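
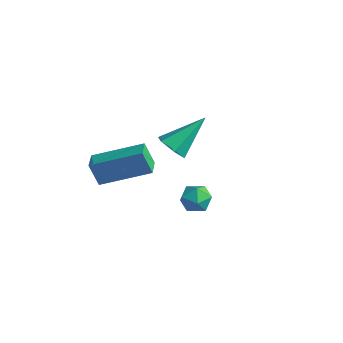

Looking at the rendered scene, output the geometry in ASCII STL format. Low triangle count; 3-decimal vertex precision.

solid 
facet normal -0.654 -0.669 -0.353
outer loop
vertex -1.597 -2.679 1.164
vertex -2.173 -2.073 1.082
vertex -1.261 -2.492 0.187
endloop
endfacet
facet normal 0.685 -0.722 0.098
outer loop
vertex 0.093 -1.107 0.918
vertex -1.597 -2.679 1.164
vertex -1.261 -2.492 0.187
endloop
endfacet
facet normal -0.654 -0.669 -0.353
outer loop
vertex -1.261 -2.492 0.187
vertex -2.173 -2.073 1.082
vertex -1.837 -1.886 0.105
endloop
endfacet
facet normal 0.320 0.178 -0.930
outer loop
vertex -1.837 -1.886 0.105
vertex 0.093 -1.107 0.918
vertex -1.261 -2.492 0.187
endloop
endfacet
facet normal -0.320 -0.178 0.930
outer loop
vertex -1.597 -2.679 1.164
vertex -0.819 -0.688 1.813
vertex -2.173 -2.073 1.082
endloop
endfacet
facet normal 0.685 -0.722 0.098
outer loop
vertex -0.243 -1.294 1.895
vertex -1.597 -2.679 1.164
vertex 0.093 -1.107 0.918
endloop
endfacet
facet normal -0.320 -0.178 0.930
outer loop
vertex -0.243 -1.294 1.895
vertex -0.819 -0.688 1.813
vertex -1.597 -2.679 1.164
endloop
endfacet
facet normal -0.685 0.722 -0.098
outer loop
vertex -2.173 -2.073 1.082
vertex -0.819 -0.688 1.813
vertex -1.837 -1.886 0.105
endloop
endfacet
facet normal 0.320 0.178 -0.930
outer loop
vertex -0.483 -0.501 0.836
vertex 0.093 -1.107 0.918
vertex -1.837 -1.886 0.105
endloop
endfacet
facet normal -0.685 0.722 -0.098
outer loop
vertex -1.837 -1.886 0.105
vertex -0.819 -0.688 1.813
vertex -0.483 -0.501 0.836
endloop
endfacet
facet normal 0.654 0.669 0.353
outer loop
vertex -0.483 -0.501 0.836
vertex -0.243 -1.294 1.895
vertex 0.093 -1.107 0.918
endloop
endfacet
facet normal 0.654 0.669 0.353
outer loop
vertex -0.819 -0.688 1.813
vertex -0.243 -1.294 1.895
vertex -0.483 -0.501 0.836
endloop
endfacet
facet normal -0.186 -0.744 -0.641
outer loop
vertex 0.401 0.161 1.259
vertex -0.21 0.069 1.543
vertex -0.139 0.5 1.022
endloop
endfacet
facet normal 0.608 0.651 -0.454
outer loop
vertex 0.401 0.161 1.259
vertex -0.139 0.5 1.022
vertex 0.13 1.431 2.717
endloop
endfacet
facet normal -0.186 -0.744 -0.641
outer loop
vertex -0.139 0.5 1.022
vertex -0.21 0.069 1.543
vertex -0.75 0.408 1.306
endloop
endfacet
facet normal -0.322 0.851 -0.416
outer loop
vertex -0.139 0.5 1.022
vertex -0.75 0.408 1.306
vertex 0.13 1.431 2.717
endloop
endfacet
facet normal -0.186 -0.744 -0.641
outer loop
vertex -0.75 0.408 1.306
vertex -0.21 0.069 1.543
vertex -0.821 -0.023 1.827
endloop
endfacet
facet normal -0.873 0.427 0.235
outer loop
vertex -0.75 0.408 1.306
vertex -0.821 -0.023 1.827
vertex 0.13 1.431 2.717
endloop
endfacet
facet normal -0.186 -0.744 -0.641
outer loop
vertex -0.821 -0.023 1.827
vertex -0.21 0.069 1.543
vertex -0.281 -0.362 2.064
endloop
endfacet
facet normal -0.494 -0.195 0.847
outer loop
vertex -0.821 -0.023 1.827
vertex -0.281 -0.362 2.064
vertex 0.13 1.431 2.717
endloop
endfacet
facet normal -0.186 -0.744 -0.641
outer loop
vertex -0.281 -0.362 2.064
vertex -0.21 0.069 1.543
vertex 0.33 -0.27 1.78
endloop
endfacet
facet normal 0.435 -0.395 0.809
outer loop
vertex -0.281 -0.362 2.064
vertex 0.33 -0.27 1.78
vertex 0.13 1.431 2.717
endloop
endfacet
facet normal -0.186 -0.744 -0.641
outer loop
vertex 0.33 -0.27 1.78
vertex -0.21 0.069 1.543
vertex 0.401 0.161 1.259
endloop
endfacet
facet normal 0.987 0.029 0.158
outer loop
vertex 0.33 -0.27 1.78
vertex 0.401 0.161 1.259
vertex 0.13 1.431 2.717
endloop
endfacet
facet normal -0.997 0.052 -0.054
outer loop
vertex 2.853 -1.598 1.652
vertex 2.821 -2.238 1.627
vertex 2.806 -1.938 2.194
endloop
endfacet
facet normal -0.733 0.603 0.315
outer loop
vertex 2.853 -1.598 1.652
vertex 2.806 -1.938 2.194
vertex 3.205 -1.437 2.163
endloop
endfacet
facet normal -0.279 0.954 -0.108
outer loop
vertex 2.853 -1.598 1.652
vertex 3.205 -1.437 2.163
vertex 3.466 -1.427 1.577
endloop
endfacet
facet normal -0.263 0.619 -0.740
outer loop
vertex 2.853 -1.598 1.652
vertex 3.466 -1.427 1.577
vertex 3.229 -1.923 1.246
endloop
endfacet
facet normal -0.707 0.063 -0.705
outer loop
vertex 2.853 -1.598 1.652
vertex 3.229 -1.923 1.246
vertex 2.821 -2.238 1.627
endloop
endfacet
facet normal -0.362 0.342 0.867
outer loop
vertex 3.205 -1.437 2.163
vertex 2.806 -1.938 2.194
vertex 3.391 -1.977 2.454
endloop
endfacet
facet normal -0.790 -0.550 0.270
outer loop
vertex 2.806 -1.938 2.194
vertex 2.821 -2.238 1.627
vertex 3.154 -2.473 2.123
endloop
endfacet
facet normal -0.320 -0.533 -0.783
outer loop
vertex 2.821 -2.238 1.627
vertex 3.229 -1.923 1.246
vertex 3.415 -2.463 1.537
endloop
endfacet
facet normal 0.398 0.370 -0.839
outer loop
vertex 3.229 -1.923 1.246
vertex 3.466 -1.427 1.577
vertex 3.814 -1.962 1.506
endloop
endfacet
facet normal 0.372 0.910 0.181
outer loop
vertex 3.466 -1.427 1.577
vertex 3.205 -1.437 2.163
vertex 3.799 -1.662 2.073
endloop
endfacet
facet normal 0.263 -0.619 0.740
outer loop
vertex 3.767 -2.302 2.048
vertex 3.391 -1.977 2.454
vertex 3.154 -2.473 2.123
endloop
endfacet
facet normal 0.279 -0.954 0.108
outer loop
vertex 3.767 -2.302 2.048
vertex 3.154 -2.473 2.123
vertex 3.415 -2.463 1.537
endloop
endfacet
facet normal 0.733 -0.603 -0.315
outer loop
vertex 3.767 -2.302 2.048
vertex 3.415 -2.463 1.537
vertex 3.814 -1.962 1.506
endloop
endfacet
facet normal 0.997 -0.052 0.054
outer loop
vertex 3.767 -2.302 2.048
vertex 3.814 -1.962 1.506
vertex 3.799 -1.662 2.073
endloop
endfacet
facet normal 0.707 -0.063 0.705
outer loop
vertex 3.767 -2.302 2.048
vertex 3.799 -1.662 2.073
vertex 3.391 -1.977 2.454
endloop
endfacet
facet normal -0.398 -0.370 0.839
outer loop
vertex 3.154 -2.473 2.123
vertex 3.391 -1.977 2.454
vertex 2.806 -1.938 2.194
endloop
endfacet
facet normal -0.372 -0.910 -0.181
outer loop
vertex 3.415 -2.463 1.537
vertex 3.154 -2.473 2.123
vertex 2.821 -2.238 1.627
endloop
endfacet
facet normal 0.362 -0.342 -0.867
outer loop
vertex 3.814 -1.962 1.506
vertex 3.415 -2.463 1.537
vertex 3.229 -1.923 1.246
endloop
endfacet
facet normal 0.790 0.550 -0.270
outer loop
vertex 3.799 -1.662 2.073
vertex 3.814 -1.962 1.506
vertex 3.466 -1.427 1.577
endloop
endfacet
facet normal 0.320 0.533 0.783
outer loop
vertex 3.391 -1.977 2.454
vertex 3.799 -1.662 2.073
vertex 3.205 -1.437 2.163
endloop
endfacet

endsolid


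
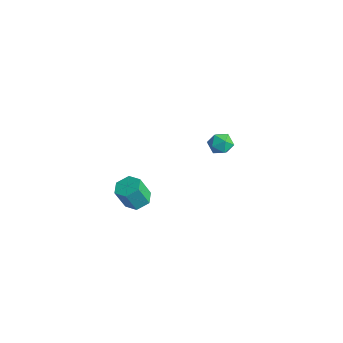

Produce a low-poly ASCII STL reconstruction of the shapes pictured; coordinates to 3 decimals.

solid 
facet normal 0.148 0.972 0.184
outer loop
vertex 0.886 3.817 1.723
vertex 1.031 3.654 2.469
vertex 1.613 3.663 1.954
endloop
endfacet
facet normal 0.326 0.810 -0.487
outer loop
vertex 0.886 3.817 1.723
vertex 1.613 3.663 1.954
vertex 1.347 3.368 1.285
endloop
endfacet
facet normal -0.247 0.535 -0.808
outer loop
vertex 0.886 3.817 1.723
vertex 1.347 3.368 1.285
vertex 0.6 3.177 1.387
endloop
endfacet
facet normal -0.782 0.526 -0.336
outer loop
vertex 0.886 3.817 1.723
vertex 0.6 3.177 1.387
vertex 0.404 3.353 2.119
endloop
endfacet
facet normal -0.538 0.796 0.278
outer loop
vertex 0.886 3.817 1.723
vertex 0.404 3.353 2.119
vertex 1.031 3.654 2.469
endloop
endfacet
facet normal 0.831 0.306 -0.465
outer loop
vertex 1.347 3.368 1.285
vertex 1.613 3.663 1.954
vertex 1.776 2.927 1.761
endloop
endfacet
facet normal 0.541 0.566 0.622
outer loop
vertex 1.613 3.663 1.954
vertex 1.031 3.654 2.469
vertex 1.58 3.103 2.493
endloop
endfacet
facet normal -0.567 0.283 0.773
outer loop
vertex 1.031 3.654 2.469
vertex 0.404 3.353 2.119
vertex 0.833 2.912 2.595
endloop
endfacet
facet normal -0.963 -0.155 -0.220
outer loop
vertex 0.404 3.353 2.119
vertex 0.6 3.177 1.387
vertex 0.567 2.617 1.926
endloop
endfacet
facet normal -0.098 -0.141 -0.985
outer loop
vertex 0.6 3.177 1.387
vertex 1.347 3.368 1.285
vertex 1.149 2.626 1.411
endloop
endfacet
facet normal 0.782 -0.526 0.336
outer loop
vertex 1.294 2.463 2.157
vertex 1.776 2.927 1.761
vertex 1.58 3.103 2.493
endloop
endfacet
facet normal 0.247 -0.535 0.808
outer loop
vertex 1.294 2.463 2.157
vertex 1.58 3.103 2.493
vertex 0.833 2.912 2.595
endloop
endfacet
facet normal -0.326 -0.810 0.487
outer loop
vertex 1.294 2.463 2.157
vertex 0.833 2.912 2.595
vertex 0.567 2.617 1.926
endloop
endfacet
facet normal -0.148 -0.972 -0.184
outer loop
vertex 1.294 2.463 2.157
vertex 0.567 2.617 1.926
vertex 1.149 2.626 1.411
endloop
endfacet
facet normal 0.538 -0.796 -0.278
outer loop
vertex 1.294 2.463 2.157
vertex 1.149 2.626 1.411
vertex 1.776 2.927 1.761
endloop
endfacet
facet normal 0.963 0.155 0.220
outer loop
vertex 1.58 3.103 2.493
vertex 1.776 2.927 1.761
vertex 1.613 3.663 1.954
endloop
endfacet
facet normal 0.098 0.141 0.985
outer loop
vertex 0.833 2.912 2.595
vertex 1.58 3.103 2.493
vertex 1.031 3.654 2.469
endloop
endfacet
facet normal -0.831 -0.306 0.465
outer loop
vertex 0.567 2.617 1.926
vertex 0.833 2.912 2.595
vertex 0.404 3.353 2.119
endloop
endfacet
facet normal -0.541 -0.566 -0.622
outer loop
vertex 1.149 2.626 1.411
vertex 0.567 2.617 1.926
vertex 0.6 3.177 1.387
endloop
endfacet
facet normal 0.567 -0.283 -0.773
outer loop
vertex 1.776 2.927 1.761
vertex 1.149 2.626 1.411
vertex 1.347 3.368 1.285
endloop
endfacet
facet normal 0.079 0.392 -0.916
outer loop
vertex 4.343 -3.408 2.677
vertex 3.635 -3.635 2.519
vertex 3.755 -2.949 2.823
endloop
endfacet
facet normal 0.629 0.694 0.351
outer loop
vertex 4.343 -3.408 2.677
vertex 3.755 -2.949 2.823
vertex 4.232 -3.957 3.96
endloop
endfacet
facet normal 0.628 0.694 0.352
outer loop
vertex 4.232 -3.957 3.96
vertex 3.755 -2.949 2.823
vertex 3.644 -3.499 4.106
endloop
endfacet
facet normal -0.079 -0.394 0.916
outer loop
vertex 4.232 -3.957 3.96
vertex 3.644 -3.499 4.106
vertex 3.525 -4.185 3.801
endloop
endfacet
facet normal 0.080 0.392 -0.916
outer loop
vertex 3.755 -2.949 2.823
vertex 3.635 -3.635 2.519
vertex 3.047 -3.177 2.664
endloop
endfacet
facet normal -0.357 0.869 0.342
outer loop
vertex 3.755 -2.949 2.823
vertex 3.047 -3.177 2.664
vertex 3.644 -3.499 4.106
endloop
endfacet
facet normal -0.356 0.870 0.342
outer loop
vertex 3.644 -3.499 4.106
vertex 3.047 -3.177 2.664
vertex 2.937 -3.726 3.947
endloop
endfacet
facet normal -0.080 -0.393 0.916
outer loop
vertex 3.644 -3.499 4.106
vertex 2.937 -3.726 3.947
vertex 3.525 -4.185 3.801
endloop
endfacet
facet normal 0.080 0.392 -0.916
outer loop
vertex 3.047 -3.177 2.664
vertex 3.635 -3.635 2.519
vertex 2.928 -3.863 2.36
endloop
endfacet
facet normal -0.985 0.175 -0.010
outer loop
vertex 3.047 -3.177 2.664
vertex 2.928 -3.863 2.36
vertex 2.937 -3.726 3.947
endloop
endfacet
facet normal -0.984 0.176 -0.010
outer loop
vertex 2.937 -3.726 3.947
vertex 2.928 -3.863 2.36
vertex 2.817 -4.412 3.643
endloop
endfacet
facet normal -0.079 -0.392 0.916
outer loop
vertex 2.937 -3.726 3.947
vertex 2.817 -4.412 3.643
vertex 3.525 -4.185 3.801
endloop
endfacet
facet normal 0.079 0.394 -0.916
outer loop
vertex 2.928 -3.863 2.36
vertex 3.635 -3.635 2.519
vertex 3.516 -4.321 2.214
endloop
endfacet
facet normal -0.628 -0.694 -0.351
outer loop
vertex 2.928 -3.863 2.36
vertex 3.516 -4.321 2.214
vertex 2.817 -4.412 3.643
endloop
endfacet
facet normal -0.629 -0.694 -0.352
outer loop
vertex 2.817 -4.412 3.643
vertex 3.516 -4.321 2.214
vertex 3.405 -4.871 3.497
endloop
endfacet
facet normal -0.079 -0.392 0.916
outer loop
vertex 2.817 -4.412 3.643
vertex 3.405 -4.871 3.497
vertex 3.525 -4.185 3.801
endloop
endfacet
facet normal 0.080 0.393 -0.916
outer loop
vertex 3.516 -4.321 2.214
vertex 3.635 -3.635 2.519
vertex 4.223 -4.094 2.373
endloop
endfacet
facet normal 0.356 -0.870 -0.342
outer loop
vertex 3.516 -4.321 2.214
vertex 4.223 -4.094 2.373
vertex 3.405 -4.871 3.497
endloop
endfacet
facet normal 0.357 -0.870 -0.342
outer loop
vertex 3.405 -4.871 3.497
vertex 4.223 -4.094 2.373
vertex 4.113 -4.643 3.656
endloop
endfacet
facet normal -0.080 -0.392 0.916
outer loop
vertex 3.405 -4.871 3.497
vertex 4.113 -4.643 3.656
vertex 3.525 -4.185 3.801
endloop
endfacet
facet normal 0.079 0.392 -0.916
outer loop
vertex 4.223 -4.094 2.373
vertex 3.635 -3.635 2.519
vertex 4.343 -3.408 2.677
endloop
endfacet
facet normal 0.984 -0.176 0.009
outer loop
vertex 4.223 -4.094 2.373
vertex 4.343 -3.408 2.677
vertex 4.113 -4.643 3.656
endloop
endfacet
facet normal 0.984 -0.175 0.010
outer loop
vertex 4.113 -4.643 3.656
vertex 4.343 -3.408 2.677
vertex 4.232 -3.957 3.96
endloop
endfacet
facet normal -0.080 -0.392 0.916
outer loop
vertex 4.113 -4.643 3.656
vertex 4.232 -3.957 3.96
vertex 3.525 -4.185 3.801
endloop
endfacet

endsolid


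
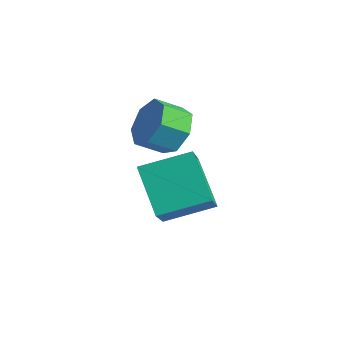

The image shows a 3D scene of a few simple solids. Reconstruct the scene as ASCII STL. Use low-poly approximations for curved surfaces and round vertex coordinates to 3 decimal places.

solid 
facet normal 0.438 0.716 -0.544
outer loop
vertex 1.295 -2.829 2.56
vertex 0.539 -2.672 2.158
vertex 0.852 -2.311 2.885
endloop
endfacet
facet normal 0.681 0.130 0.721
outer loop
vertex 1.295 -2.829 2.56
vertex 0.852 -2.311 2.885
vertex 0.856 -3.545 3.104
endloop
endfacet
facet normal 0.682 0.130 0.720
outer loop
vertex 0.856 -3.545 3.104
vertex 0.852 -2.311 2.885
vertex 0.414 -3.026 3.429
endloop
endfacet
facet normal -0.439 -0.715 0.545
outer loop
vertex 0.856 -3.545 3.104
vertex 0.414 -3.026 3.429
vertex 0.101 -3.388 2.702
endloop
endfacet
facet normal 0.438 0.715 -0.544
outer loop
vertex 0.852 -2.311 2.885
vertex 0.539 -2.672 2.158
vertex 0.174 -2.065 2.662
endloop
endfacet
facet normal -0.034 0.618 0.785
outer loop
vertex 0.852 -2.311 2.885
vertex 0.174 -2.065 2.662
vertex 0.414 -3.026 3.429
endloop
endfacet
facet normal -0.033 0.618 0.785
outer loop
vertex 0.414 -3.026 3.429
vertex 0.174 -2.065 2.662
vertex -0.264 -2.78 3.207
endloop
endfacet
facet normal -0.438 -0.715 0.545
outer loop
vertex 0.414 -3.026 3.429
vertex -0.264 -2.78 3.207
vertex 0.101 -3.388 2.702
endloop
endfacet
facet normal 0.438 0.715 -0.544
outer loop
vertex 0.174 -2.065 2.662
vertex 0.539 -2.672 2.158
vertex -0.229 -2.276 2.06
endloop
endfacet
facet normal -0.723 0.641 0.259
outer loop
vertex 0.174 -2.065 2.662
vertex -0.229 -2.276 2.06
vertex -0.264 -2.78 3.207
endloop
endfacet
facet normal -0.723 0.641 0.259
outer loop
vertex -0.264 -2.78 3.207
vertex -0.229 -2.276 2.06
vertex -0.667 -2.991 2.605
endloop
endfacet
facet normal -0.438 -0.715 0.544
outer loop
vertex -0.264 -2.78 3.207
vertex -0.667 -2.991 2.605
vertex 0.101 -3.388 2.702
endloop
endfacet
facet normal 0.438 0.715 -0.545
outer loop
vertex -0.229 -2.276 2.06
vertex 0.539 -2.672 2.158
vertex -0.054 -2.786 1.531
endloop
endfacet
facet normal -0.869 0.180 -0.461
outer loop
vertex -0.229 -2.276 2.06
vertex -0.054 -2.786 1.531
vertex -0.667 -2.991 2.605
endloop
endfacet
facet normal -0.869 0.180 -0.461
outer loop
vertex -0.667 -2.991 2.605
vertex -0.054 -2.786 1.531
vertex -0.492 -3.501 2.076
endloop
endfacet
facet normal -0.438 -0.715 0.544
outer loop
vertex -0.667 -2.991 2.605
vertex -0.492 -3.501 2.076
vertex 0.101 -3.388 2.702
endloop
endfacet
facet normal 0.438 0.716 -0.544
outer loop
vertex -0.054 -2.786 1.531
vertex 0.539 -2.672 2.158
vertex 0.568 -3.21 1.474
endloop
endfacet
facet normal -0.360 -0.416 -0.835
outer loop
vertex -0.054 -2.786 1.531
vertex 0.568 -3.21 1.474
vertex -0.492 -3.501 2.076
endloop
endfacet
facet normal -0.360 -0.416 -0.835
outer loop
vertex -0.492 -3.501 2.076
vertex 0.568 -3.21 1.474
vertex 0.13 -3.925 2.019
endloop
endfacet
facet normal -0.438 -0.716 0.544
outer loop
vertex -0.492 -3.501 2.076
vertex 0.13 -3.925 2.019
vertex 0.101 -3.388 2.702
endloop
endfacet
facet normal 0.439 0.715 -0.544
outer loop
vertex 0.568 -3.21 1.474
vertex 0.539 -2.672 2.158
vertex 1.168 -3.23 1.932
endloop
endfacet
facet normal 0.419 -0.699 -0.580
outer loop
vertex 0.568 -3.21 1.474
vertex 1.168 -3.23 1.932
vertex 0.13 -3.925 2.019
endloop
endfacet
facet normal 0.419 -0.698 -0.580
outer loop
vertex 0.13 -3.925 2.019
vertex 1.168 -3.23 1.932
vertex 0.73 -3.945 2.476
endloop
endfacet
facet normal -0.438 -0.716 0.544
outer loop
vertex 0.13 -3.925 2.019
vertex 0.73 -3.945 2.476
vertex 0.101 -3.388 2.702
endloop
endfacet
facet normal 0.438 0.715 -0.545
outer loop
vertex 1.168 -3.23 1.932
vertex 0.539 -2.672 2.158
vertex 1.295 -2.829 2.56
endloop
endfacet
facet normal 0.883 -0.456 0.112
outer loop
vertex 1.168 -3.23 1.932
vertex 1.295 -2.829 2.56
vertex 0.73 -3.945 2.476
endloop
endfacet
facet normal 0.883 -0.456 0.113
outer loop
vertex 0.73 -3.945 2.476
vertex 1.295 -2.829 2.56
vertex 0.856 -3.545 3.104
endloop
endfacet
facet normal -0.438 -0.716 0.544
outer loop
vertex 0.73 -3.945 2.476
vertex 0.856 -3.545 3.104
vertex 0.101 -3.388 2.702
endloop
endfacet
facet normal -0.524 -0.807 -0.273
outer loop
vertex 0.383 -4.064 1.214
vertex -0.53 -2.957 -0.305
vertex 1.699 -4.535 0.081
endloop
endfacet
facet normal 0.437 -0.530 0.727
outer loop
vertex 2.59 -3.163 0.545
vertex 0.383 -4.064 1.214
vertex 1.699 -4.535 0.081
endloop
endfacet
facet normal -0.524 -0.807 -0.274
outer loop
vertex 1.699 -4.535 0.081
vertex -0.53 -2.957 -0.305
vertex 0.787 -3.427 -1.439
endloop
endfacet
facet normal 0.731 -0.262 -0.630
outer loop
vertex 0.787 -3.427 -1.439
vertex 2.59 -3.163 0.545
vertex 1.699 -4.535 0.081
endloop
endfacet
facet normal -0.731 0.262 0.630
outer loop
vertex 0.383 -4.064 1.214
vertex 0.361 -1.585 0.159
vertex -0.53 -2.957 -0.305
endloop
endfacet
facet normal 0.437 -0.530 0.727
outer loop
vertex 1.273 -2.693 1.679
vertex 0.383 -4.064 1.214
vertex 2.59 -3.163 0.545
endloop
endfacet
facet normal -0.732 0.261 0.630
outer loop
vertex 1.273 -2.693 1.679
vertex 0.361 -1.585 0.159
vertex 0.383 -4.064 1.214
endloop
endfacet
facet normal -0.437 0.530 -0.727
outer loop
vertex -0.53 -2.957 -0.305
vertex 0.361 -1.585 0.159
vertex 0.787 -3.427 -1.439
endloop
endfacet
facet normal 0.731 -0.261 -0.630
outer loop
vertex 1.677 -2.056 -0.974
vertex 2.59 -3.163 0.545
vertex 0.787 -3.427 -1.439
endloop
endfacet
facet normal -0.436 0.530 -0.727
outer loop
vertex 0.787 -3.427 -1.439
vertex 0.361 -1.585 0.159
vertex 1.677 -2.056 -0.974
endloop
endfacet
facet normal 0.523 0.807 0.273
outer loop
vertex 1.677 -2.056 -0.974
vertex 1.273 -2.693 1.679
vertex 2.59 -3.163 0.545
endloop
endfacet
facet normal 0.524 0.807 0.273
outer loop
vertex 0.361 -1.585 0.159
vertex 1.273 -2.693 1.679
vertex 1.677 -2.056 -0.974
endloop
endfacet

endsolid


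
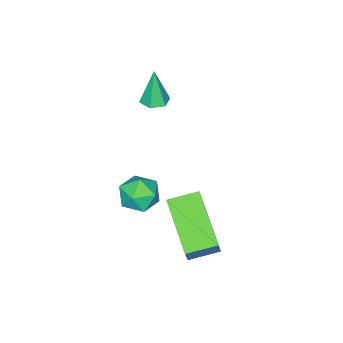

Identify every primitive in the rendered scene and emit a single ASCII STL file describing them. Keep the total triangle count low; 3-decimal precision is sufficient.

solid 
facet normal -0.498 -0.758 0.422
outer loop
vertex -1.267 1.203 -1.207
vertex -2.095 1.874 -0.979
vertex -1.652 1.004 -2.019
endloop
endfacet
facet normal 0.760 -0.616 -0.209
outer loop
vertex -0.585 2.626 -2.921
vertex -1.267 1.203 -1.207
vertex -1.652 1.004 -2.019
endloop
endfacet
facet normal -0.499 -0.757 0.421
outer loop
vertex -1.652 1.004 -2.019
vertex -2.095 1.874 -0.979
vertex -2.48 1.676 -1.791
endloop
endfacet
facet normal -0.418 -0.216 -0.882
outer loop
vertex -2.48 1.676 -1.791
vertex -0.585 2.626 -2.921
vertex -1.652 1.004 -2.019
endloop
endfacet
facet normal 0.418 0.216 0.882
outer loop
vertex -1.267 1.203 -1.207
vertex -1.028 3.496 -1.881
vertex -2.095 1.874 -0.979
endloop
endfacet
facet normal 0.759 -0.616 -0.210
outer loop
vertex -0.2 2.824 -2.109
vertex -1.267 1.203 -1.207
vertex -0.585 2.626 -2.921
endloop
endfacet
facet normal 0.418 0.216 0.882
outer loop
vertex -0.2 2.824 -2.109
vertex -1.028 3.496 -1.881
vertex -1.267 1.203 -1.207
endloop
endfacet
facet normal -0.759 0.616 0.210
outer loop
vertex -2.095 1.874 -0.979
vertex -1.028 3.496 -1.881
vertex -2.48 1.676 -1.791
endloop
endfacet
facet normal -0.418 -0.216 -0.882
outer loop
vertex -1.413 3.297 -2.693
vertex -0.585 2.626 -2.921
vertex -2.48 1.676 -1.791
endloop
endfacet
facet normal -0.759 0.616 0.209
outer loop
vertex -2.48 1.676 -1.791
vertex -1.028 3.496 -1.881
vertex -1.413 3.297 -2.693
endloop
endfacet
facet normal 0.498 0.758 -0.421
outer loop
vertex -1.413 3.297 -2.693
vertex -0.2 2.824 -2.109
vertex -0.585 2.626 -2.921
endloop
endfacet
facet normal 0.498 0.757 -0.422
outer loop
vertex -1.028 3.496 -1.881
vertex -0.2 2.824 -2.109
vertex -1.413 3.297 -2.693
endloop
endfacet
facet normal -0.626 -0.192 0.756
outer loop
vertex -1.809 0.361 -1.201
vertex -1.573 -0.37 -1.191
vertex -1.214 0.155 -0.761
endloop
endfacet
facet normal -0.404 0.486 0.775
outer loop
vertex -1.809 0.361 -1.201
vertex -1.214 0.155 -0.761
vertex -1.189 0.811 -1.16
endloop
endfacet
facet normal -0.587 0.794 0.158
outer loop
vertex -1.809 0.361 -1.201
vertex -1.189 0.811 -1.16
vertex -1.533 0.691 -1.836
endloop
endfacet
facet normal -0.921 0.305 -0.242
outer loop
vertex -1.809 0.361 -1.201
vertex -1.533 0.691 -1.836
vertex -1.77 -0.039 -1.855
endloop
endfacet
facet normal -0.944 -0.303 0.129
outer loop
vertex -1.809 0.361 -1.201
vertex -1.77 -0.039 -1.855
vertex -1.573 -0.37 -1.191
endloop
endfacet
facet normal 0.308 0.486 0.818
outer loop
vertex -1.189 0.811 -1.16
vertex -1.214 0.155 -0.761
vertex -0.57 0.359 -1.125
endloop
endfacet
facet normal -0.049 -0.613 0.789
outer loop
vertex -1.214 0.155 -0.761
vertex -1.573 -0.37 -1.191
vertex -0.807 -0.371 -1.144
endloop
endfacet
facet normal -0.566 -0.793 -0.227
outer loop
vertex -1.573 -0.37 -1.191
vertex -1.77 -0.039 -1.855
vertex -1.151 -0.491 -1.82
endloop
endfacet
facet normal -0.528 0.193 -0.827
outer loop
vertex -1.77 -0.039 -1.855
vertex -1.533 0.691 -1.836
vertex -1.126 0.165 -2.219
endloop
endfacet
facet normal 0.012 0.983 -0.181
outer loop
vertex -1.533 0.691 -1.836
vertex -1.189 0.811 -1.16
vertex -0.767 0.69 -1.789
endloop
endfacet
facet normal 0.921 -0.305 0.242
outer loop
vertex -0.531 -0.041 -1.779
vertex -0.57 0.359 -1.125
vertex -0.807 -0.371 -1.144
endloop
endfacet
facet normal 0.587 -0.794 -0.158
outer loop
vertex -0.531 -0.041 -1.779
vertex -0.807 -0.371 -1.144
vertex -1.151 -0.491 -1.82
endloop
endfacet
facet normal 0.404 -0.486 -0.775
outer loop
vertex -0.531 -0.041 -1.779
vertex -1.151 -0.491 -1.82
vertex -1.126 0.165 -2.219
endloop
endfacet
facet normal 0.626 0.192 -0.756
outer loop
vertex -0.531 -0.041 -1.779
vertex -1.126 0.165 -2.219
vertex -0.767 0.69 -1.789
endloop
endfacet
facet normal 0.944 0.303 -0.129
outer loop
vertex -0.531 -0.041 -1.779
vertex -0.767 0.69 -1.789
vertex -0.57 0.359 -1.125
endloop
endfacet
facet normal 0.528 -0.193 0.827
outer loop
vertex -0.807 -0.371 -1.144
vertex -0.57 0.359 -1.125
vertex -1.214 0.155 -0.761
endloop
endfacet
facet normal -0.012 -0.983 0.181
outer loop
vertex -1.151 -0.491 -1.82
vertex -0.807 -0.371 -1.144
vertex -1.573 -0.37 -1.191
endloop
endfacet
facet normal -0.308 -0.486 -0.818
outer loop
vertex -1.126 0.165 -2.219
vertex -1.151 -0.491 -1.82
vertex -1.77 -0.039 -1.855
endloop
endfacet
facet normal 0.049 0.613 -0.789
outer loop
vertex -0.767 0.69 -1.789
vertex -1.126 0.165 -2.219
vertex -1.533 0.691 -1.836
endloop
endfacet
facet normal 0.566 0.793 0.227
outer loop
vertex -0.57 0.359 -1.125
vertex -0.767 0.69 -1.789
vertex -1.189 0.811 -1.16
endloop
endfacet
facet normal 0.071 0.069 -0.995
outer loop
vertex -3.321 -1.163 0.601
vertex -3.799 -1.362 0.553
vertex -3.735 -0.848 0.593
endloop
endfacet
facet normal 0.552 0.735 0.393
outer loop
vertex -3.321 -1.163 0.601
vertex -3.735 -0.848 0.593
vertex -3.901 -1.458 1.967
endloop
endfacet
facet normal 0.071 0.069 -0.995
outer loop
vertex -3.735 -0.848 0.593
vertex -3.799 -1.362 0.553
vertex -4.213 -1.047 0.545
endloop
endfacet
facet normal -0.391 0.858 0.334
outer loop
vertex -3.735 -0.848 0.593
vertex -4.213 -1.047 0.545
vertex -3.901 -1.458 1.967
endloop
endfacet
facet normal 0.070 0.067 -0.995
outer loop
vertex -4.213 -1.047 0.545
vertex -3.799 -1.362 0.553
vertex -4.277 -1.561 0.506
endloop
endfacet
facet normal -0.965 0.102 0.241
outer loop
vertex -4.213 -1.047 0.545
vertex -4.277 -1.561 0.506
vertex -3.901 -1.458 1.967
endloop
endfacet
facet normal 0.070 0.067 -0.995
outer loop
vertex -4.277 -1.561 0.506
vertex -3.799 -1.362 0.553
vertex -3.864 -1.876 0.514
endloop
endfacet
facet normal -0.596 -0.776 0.208
outer loop
vertex -4.277 -1.561 0.506
vertex -3.864 -1.876 0.514
vertex -3.901 -1.458 1.967
endloop
endfacet
facet normal 0.072 0.066 -0.995
outer loop
vertex -3.864 -1.876 0.514
vertex -3.799 -1.362 0.553
vertex -3.386 -1.677 0.562
endloop
endfacet
facet normal 0.347 -0.899 0.267
outer loop
vertex -3.864 -1.876 0.514
vertex -3.386 -1.677 0.562
vertex -3.901 -1.458 1.967
endloop
endfacet
facet normal 0.072 0.066 -0.995
outer loop
vertex -3.386 -1.677 0.562
vertex -3.799 -1.362 0.553
vertex -3.321 -1.163 0.601
endloop
endfacet
facet normal 0.922 -0.144 0.360
outer loop
vertex -3.386 -1.677 0.562
vertex -3.321 -1.163 0.601
vertex -3.901 -1.458 1.967
endloop
endfacet

endsolid


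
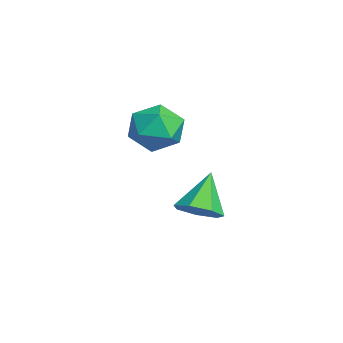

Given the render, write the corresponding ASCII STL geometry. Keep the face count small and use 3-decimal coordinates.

solid 
facet normal 0.550 -0.341 -0.762
outer loop
vertex 1.079 1.442 -2.593
vertex 0.469 1.173 -2.913
vertex 0.774 1.842 -2.992
endloop
endfacet
facet normal 0.394 0.782 0.483
outer loop
vertex 1.079 1.442 -2.593
vertex 0.774 1.842 -2.992
vertex -0.329 1.667 -1.807
endloop
endfacet
facet normal 0.550 -0.341 -0.763
outer loop
vertex 0.774 1.842 -2.992
vertex 0.469 1.173 -2.913
vertex 0.239 1.738 -3.331
endloop
endfacet
facet normal -0.178 0.984 -0.021
outer loop
vertex 0.774 1.842 -2.992
vertex 0.239 1.738 -3.331
vertex -0.329 1.667 -1.807
endloop
endfacet
facet normal 0.550 -0.340 -0.763
outer loop
vertex 0.239 1.738 -3.331
vertex 0.469 1.173 -2.913
vertex -0.123 1.209 -3.356
endloop
endfacet
facet normal -0.789 0.553 -0.268
outer loop
vertex 0.239 1.738 -3.331
vertex -0.123 1.209 -3.356
vertex -0.329 1.667 -1.807
endloop
endfacet
facet normal 0.550 -0.341 -0.762
outer loop
vertex -0.123 1.209 -3.356
vertex 0.469 1.173 -2.913
vertex -0.04 0.652 -3.047
endloop
endfacet
facet normal -0.979 -0.187 -0.075
outer loop
vertex -0.123 1.209 -3.356
vertex -0.04 0.652 -3.047
vertex -0.329 1.667 -1.807
endloop
endfacet
facet normal 0.550 -0.341 -0.762
outer loop
vertex -0.04 0.652 -3.047
vertex 0.469 1.173 -2.913
vertex 0.426 0.487 -2.637
endloop
endfacet
facet normal -0.605 -0.679 0.415
outer loop
vertex -0.04 0.652 -3.047
vertex 0.426 0.487 -2.637
vertex -0.329 1.667 -1.807
endloop
endfacet
facet normal 0.550 -0.341 -0.762
outer loop
vertex 0.426 0.487 -2.637
vertex 0.469 1.173 -2.913
vertex 0.924 0.839 -2.435
endloop
endfacet
facet normal 0.052 -0.552 0.832
outer loop
vertex 0.426 0.487 -2.637
vertex 0.924 0.839 -2.435
vertex -0.329 1.667 -1.807
endloop
endfacet
facet normal 0.550 -0.341 -0.762
outer loop
vertex 0.924 0.839 -2.435
vertex 0.469 1.173 -2.913
vertex 1.079 1.442 -2.593
endloop
endfacet
facet normal 0.497 0.098 0.862
outer loop
vertex 0.924 0.839 -2.435
vertex 1.079 1.442 -2.593
vertex -0.329 1.667 -1.807
endloop
endfacet
facet normal -0.529 -0.839 0.131
outer loop
vertex -0.086 -0.318 0.568
vertex 0.546 -0.777 0.179
vertex 0.565 -0.654 1.043
endloop
endfacet
facet normal -0.665 -0.368 0.650
outer loop
vertex -0.086 -0.318 0.568
vertex 0.565 -0.654 1.043
vertex 0.277 0.153 1.206
endloop
endfacet
facet normal -0.909 0.230 0.348
outer loop
vertex -0.086 -0.318 0.568
vertex 0.277 0.153 1.206
vertex 0.081 0.53 0.444
endloop
endfacet
facet normal -0.925 0.130 -0.358
outer loop
vertex -0.086 -0.318 0.568
vertex 0.081 0.53 0.444
vertex 0.246 -0.046 -0.191
endloop
endfacet
facet normal -0.689 -0.532 -0.492
outer loop
vertex -0.086 -0.318 0.568
vertex 0.246 -0.046 -0.191
vertex 0.546 -0.777 0.179
endloop
endfacet
facet normal -0.047 -0.214 0.976
outer loop
vertex 0.277 0.153 1.206
vertex 0.565 -0.654 1.043
vertex 1.134 -0.014 1.211
endloop
endfacet
facet normal 0.171 -0.976 0.135
outer loop
vertex 0.565 -0.654 1.043
vertex 0.546 -0.777 0.179
vertex 1.299 -0.59 0.576
endloop
endfacet
facet normal -0.088 -0.478 -0.874
outer loop
vertex 0.546 -0.777 0.179
vertex 0.246 -0.046 -0.191
vertex 1.103 -0.213 -0.186
endloop
endfacet
facet normal -0.469 0.590 -0.657
outer loop
vertex 0.246 -0.046 -0.191
vertex 0.081 0.53 0.444
vertex 0.815 0.594 -0.023
endloop
endfacet
facet normal -0.443 0.753 0.486
outer loop
vertex 0.081 0.53 0.444
vertex 0.277 0.153 1.206
vertex 0.834 0.717 0.841
endloop
endfacet
facet normal 0.925 -0.130 0.358
outer loop
vertex 1.466 0.258 0.452
vertex 1.134 -0.014 1.211
vertex 1.299 -0.59 0.576
endloop
endfacet
facet normal 0.909 -0.230 -0.348
outer loop
vertex 1.466 0.258 0.452
vertex 1.299 -0.59 0.576
vertex 1.103 -0.213 -0.186
endloop
endfacet
facet normal 0.665 0.368 -0.650
outer loop
vertex 1.466 0.258 0.452
vertex 1.103 -0.213 -0.186
vertex 0.815 0.594 -0.023
endloop
endfacet
facet normal 0.529 0.839 -0.131
outer loop
vertex 1.466 0.258 0.452
vertex 0.815 0.594 -0.023
vertex 0.834 0.717 0.841
endloop
endfacet
facet normal 0.689 0.532 0.492
outer loop
vertex 1.466 0.258 0.452
vertex 0.834 0.717 0.841
vertex 1.134 -0.014 1.211
endloop
endfacet
facet normal 0.469 -0.590 0.657
outer loop
vertex 1.299 -0.59 0.576
vertex 1.134 -0.014 1.211
vertex 0.565 -0.654 1.043
endloop
endfacet
facet normal 0.443 -0.753 -0.486
outer loop
vertex 1.103 -0.213 -0.186
vertex 1.299 -0.59 0.576
vertex 0.546 -0.777 0.179
endloop
endfacet
facet normal 0.047 0.214 -0.976
outer loop
vertex 0.815 0.594 -0.023
vertex 1.103 -0.213 -0.186
vertex 0.246 -0.046 -0.191
endloop
endfacet
facet normal -0.171 0.976 -0.135
outer loop
vertex 0.834 0.717 0.841
vertex 0.815 0.594 -0.023
vertex 0.081 0.53 0.444
endloop
endfacet
facet normal 0.088 0.478 0.874
outer loop
vertex 1.134 -0.014 1.211
vertex 0.834 0.717 0.841
vertex 0.277 0.153 1.206
endloop
endfacet

endsolid


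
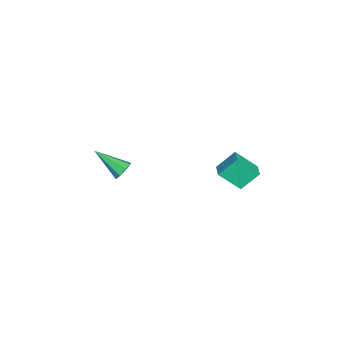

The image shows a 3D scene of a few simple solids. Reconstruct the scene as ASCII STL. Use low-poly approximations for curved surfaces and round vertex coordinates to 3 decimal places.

solid 
facet normal -0.962 -0.161 -0.220
outer loop
vertex -3.538 3.273 0.103
vertex -3.479 4.494 -1.049
vertex -3.149 2.311 -0.896
endloop
endfacet
facet normal -0.036 -0.727 0.686
outer loop
vertex -2.341 2.446 -0.711
vertex -3.538 3.273 0.103
vertex -3.149 2.311 -0.896
endloop
endfacet
facet normal -0.962 -0.161 -0.220
outer loop
vertex -3.149 2.311 -0.896
vertex -3.479 4.494 -1.049
vertex -3.09 3.532 -2.048
endloop
endfacet
facet normal 0.270 -0.668 -0.694
outer loop
vertex -3.09 3.532 -2.048
vertex -2.341 2.446 -0.711
vertex -3.149 2.311 -0.896
endloop
endfacet
facet normal -0.270 0.668 0.694
outer loop
vertex -3.538 3.273 0.103
vertex -2.671 4.629 -0.864
vertex -3.479 4.494 -1.049
endloop
endfacet
facet normal -0.036 -0.727 0.686
outer loop
vertex -2.73 3.408 0.288
vertex -3.538 3.273 0.103
vertex -2.341 2.446 -0.711
endloop
endfacet
facet normal -0.270 0.668 0.694
outer loop
vertex -2.73 3.408 0.288
vertex -2.671 4.629 -0.864
vertex -3.538 3.273 0.103
endloop
endfacet
facet normal 0.036 0.727 -0.686
outer loop
vertex -3.479 4.494 -1.049
vertex -2.671 4.629 -0.864
vertex -3.09 3.532 -2.048
endloop
endfacet
facet normal 0.270 -0.668 -0.694
outer loop
vertex -2.282 3.667 -1.863
vertex -2.341 2.446 -0.711
vertex -3.09 3.532 -2.048
endloop
endfacet
facet normal 0.036 0.727 -0.686
outer loop
vertex -3.09 3.532 -2.048
vertex -2.671 4.629 -0.864
vertex -2.282 3.667 -1.863
endloop
endfacet
facet normal 0.962 0.161 0.220
outer loop
vertex -2.282 3.667 -1.863
vertex -2.73 3.408 0.288
vertex -2.341 2.446 -0.711
endloop
endfacet
facet normal 0.962 0.161 0.220
outer loop
vertex -2.671 4.629 -0.864
vertex -2.73 3.408 0.288
vertex -2.282 3.667 -1.863
endloop
endfacet
facet normal 0.324 0.797 -0.509
outer loop
vertex -3.09 -3.041 -2.355
vertex -3.603 -2.69 -2.132
vertex -2.988 -2.805 -1.92
endloop
endfacet
facet normal 0.789 -0.598 0.139
outer loop
vertex -3.09 -3.041 -2.355
vertex -2.988 -2.805 -1.92
vertex -4.257 -4.29 -1.108
endloop
endfacet
facet normal 0.325 0.797 -0.510
outer loop
vertex -2.988 -2.805 -1.92
vertex -3.603 -2.69 -2.132
vertex -3.246 -2.501 -1.609
endloop
endfacet
facet normal 0.667 -0.174 0.724
outer loop
vertex -2.988 -2.805 -1.92
vertex -3.246 -2.501 -1.609
vertex -4.257 -4.29 -1.108
endloop
endfacet
facet normal 0.325 0.797 -0.510
outer loop
vertex -3.246 -2.501 -1.609
vertex -3.603 -2.69 -2.132
vertex -3.713 -2.308 -1.605
endloop
endfacet
facet normal 0.098 0.217 0.971
outer loop
vertex -3.246 -2.501 -1.609
vertex -3.713 -2.308 -1.605
vertex -4.257 -4.29 -1.108
endloop
endfacet
facet normal 0.326 0.797 -0.509
outer loop
vertex -3.713 -2.308 -1.605
vertex -3.603 -2.69 -2.132
vertex -4.115 -2.338 -1.909
endloop
endfacet
facet normal -0.582 0.344 0.736
outer loop
vertex -3.713 -2.308 -1.605
vertex -4.115 -2.338 -1.909
vertex -4.257 -4.29 -1.108
endloop
endfacet
facet normal 0.326 0.797 -0.509
outer loop
vertex -4.115 -2.338 -1.909
vertex -3.603 -2.69 -2.132
vertex -4.217 -2.574 -2.344
endloop
endfacet
facet normal -0.978 0.135 0.156
outer loop
vertex -4.115 -2.338 -1.909
vertex -4.217 -2.574 -2.344
vertex -4.257 -4.29 -1.108
endloop
endfacet
facet normal 0.326 0.796 -0.509
outer loop
vertex -4.217 -2.574 -2.344
vertex -3.603 -2.69 -2.132
vertex -3.959 -2.878 -2.654
endloop
endfacet
facet normal -0.856 -0.289 -0.429
outer loop
vertex -4.217 -2.574 -2.344
vertex -3.959 -2.878 -2.654
vertex -4.257 -4.29 -1.108
endloop
endfacet
facet normal 0.326 0.796 -0.509
outer loop
vertex -3.959 -2.878 -2.654
vertex -3.603 -2.69 -2.132
vertex -3.493 -3.072 -2.659
endloop
endfacet
facet normal -0.290 -0.678 -0.675
outer loop
vertex -3.959 -2.878 -2.654
vertex -3.493 -3.072 -2.659
vertex -4.257 -4.29 -1.108
endloop
endfacet
facet normal 0.324 0.797 -0.510
outer loop
vertex -3.493 -3.072 -2.659
vertex -3.603 -2.69 -2.132
vertex -3.09 -3.041 -2.355
endloop
endfacet
facet normal 0.394 -0.807 -0.440
outer loop
vertex -3.493 -3.072 -2.659
vertex -3.09 -3.041 -2.355
vertex -4.257 -4.29 -1.108
endloop
endfacet

endsolid


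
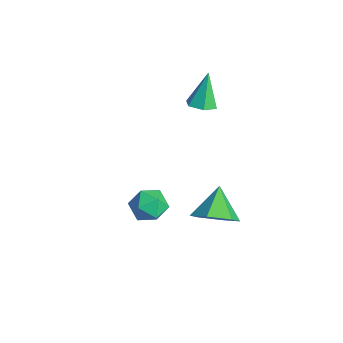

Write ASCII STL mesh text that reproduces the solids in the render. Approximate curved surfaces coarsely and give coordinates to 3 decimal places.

solid 
facet normal 0.617 -0.441 -0.652
outer loop
vertex 2.932 0.362 -2.663
vertex 2.528 0.952 -3.445
vertex 3.361 1.303 -2.893
endloop
endfacet
facet normal 0.273 0.109 0.956
outer loop
vertex 2.932 0.362 -2.663
vertex 3.361 1.303 -2.893
vertex 1.552 1.648 -2.415
endloop
endfacet
facet normal 0.617 -0.441 -0.652
outer loop
vertex 3.361 1.303 -2.893
vertex 2.528 0.952 -3.445
vertex 2.957 1.893 -3.675
endloop
endfacet
facet normal 0.285 0.830 0.479
outer loop
vertex 3.361 1.303 -2.893
vertex 2.957 1.893 -3.675
vertex 1.552 1.648 -2.415
endloop
endfacet
facet normal 0.617 -0.441 -0.652
outer loop
vertex 2.957 1.893 -3.675
vertex 2.528 0.952 -3.445
vertex 2.123 1.542 -4.227
endloop
endfacet
facet normal -0.298 0.943 -0.149
outer loop
vertex 2.957 1.893 -3.675
vertex 2.123 1.542 -4.227
vertex 1.552 1.648 -2.415
endloop
endfacet
facet normal 0.617 -0.440 -0.652
outer loop
vertex 2.123 1.542 -4.227
vertex 2.528 0.952 -3.445
vertex 1.694 0.6 -3.997
endloop
endfacet
facet normal -0.893 0.333 -0.301
outer loop
vertex 2.123 1.542 -4.227
vertex 1.694 0.6 -3.997
vertex 1.552 1.648 -2.415
endloop
endfacet
facet normal 0.617 -0.441 -0.652
outer loop
vertex 1.694 0.6 -3.997
vertex 2.528 0.952 -3.445
vertex 2.098 0.01 -3.215
endloop
endfacet
facet normal -0.905 -0.387 0.175
outer loop
vertex 1.694 0.6 -3.997
vertex 2.098 0.01 -3.215
vertex 1.552 1.648 -2.415
endloop
endfacet
facet normal 0.617 -0.441 -0.652
outer loop
vertex 2.098 0.01 -3.215
vertex 2.528 0.952 -3.445
vertex 2.932 0.362 -2.663
endloop
endfacet
facet normal -0.321 -0.500 0.804
outer loop
vertex 2.098 0.01 -3.215
vertex 2.932 0.362 -2.663
vertex 1.552 1.648 -2.415
endloop
endfacet
facet normal 0.259 -0.313 -0.914
outer loop
vertex -0.154 2.35 1.051
vertex -0.688 1.913 1.049
vertex -0.766 2.555 0.807
endloop
endfacet
facet normal 0.275 0.955 0.113
outer loop
vertex -0.154 2.35 1.051
vertex -0.766 2.555 0.807
vertex -1.132 2.447 2.611
endloop
endfacet
facet normal 0.259 -0.313 -0.914
outer loop
vertex -0.766 2.555 0.807
vertex -0.688 1.913 1.049
vertex -1.3 2.118 0.805
endloop
endfacet
facet normal -0.631 0.771 -0.082
outer loop
vertex -0.766 2.555 0.807
vertex -1.3 2.118 0.805
vertex -1.132 2.447 2.611
endloop
endfacet
facet normal 0.260 -0.312 -0.914
outer loop
vertex -1.3 2.118 0.805
vertex -0.688 1.913 1.049
vertex -1.222 1.477 1.046
endloop
endfacet
facet normal -0.991 -0.080 0.107
outer loop
vertex -1.3 2.118 0.805
vertex -1.222 1.477 1.046
vertex -1.132 2.447 2.611
endloop
endfacet
facet normal 0.260 -0.312 -0.914
outer loop
vertex -1.222 1.477 1.046
vertex -0.688 1.913 1.049
vertex -0.61 1.271 1.29
endloop
endfacet
facet normal -0.447 -0.749 0.490
outer loop
vertex -1.222 1.477 1.046
vertex -0.61 1.271 1.29
vertex -1.132 2.447 2.611
endloop
endfacet
facet normal 0.260 -0.311 -0.914
outer loop
vertex -0.61 1.271 1.29
vertex -0.688 1.913 1.049
vertex -0.076 1.708 1.293
endloop
endfacet
facet normal 0.459 -0.566 0.685
outer loop
vertex -0.61 1.271 1.29
vertex -0.076 1.708 1.293
vertex -1.132 2.447 2.611
endloop
endfacet
facet normal 0.259 -0.313 -0.914
outer loop
vertex -0.076 1.708 1.293
vertex -0.688 1.913 1.049
vertex -0.154 2.35 1.051
endloop
endfacet
facet normal 0.820 0.287 0.496
outer loop
vertex -0.076 1.708 1.293
vertex -0.154 2.35 1.051
vertex -1.132 2.447 2.611
endloop
endfacet
facet normal -0.748 0.663 0.033
outer loop
vertex 2.153 -1.416 -1.589
vertex 1.684 -1.97 -1.104
vertex 2.213 -1.392 -0.719
endloop
endfacet
facet normal -0.117 0.993 -0.019
outer loop
vertex 2.153 -1.416 -1.589
vertex 2.213 -1.392 -0.719
vertex 2.932 -1.317 -1.209
endloop
endfacet
facet normal 0.202 0.763 -0.613
outer loop
vertex 2.153 -1.416 -1.589
vertex 2.932 -1.317 -1.209
vertex 2.846 -1.847 -1.897
endloop
endfacet
facet normal -0.231 0.292 -0.928
outer loop
vertex 2.153 -1.416 -1.589
vertex 2.846 -1.847 -1.897
vertex 2.075 -2.251 -1.832
endloop
endfacet
facet normal -0.818 0.230 -0.528
outer loop
vertex 2.153 -1.416 -1.589
vertex 2.075 -2.251 -1.832
vertex 1.684 -1.97 -1.104
endloop
endfacet
facet normal 0.283 0.795 0.537
outer loop
vertex 2.932 -1.317 -1.209
vertex 2.213 -1.392 -0.719
vertex 2.945 -1.809 -0.488
endloop
endfacet
facet normal -0.738 0.260 0.623
outer loop
vertex 2.213 -1.392 -0.719
vertex 1.684 -1.97 -1.104
vertex 2.174 -2.213 -0.423
endloop
endfacet
facet normal -0.850 -0.442 -0.286
outer loop
vertex 1.684 -1.97 -1.104
vertex 2.075 -2.251 -1.832
vertex 2.088 -2.743 -1.111
endloop
endfacet
facet normal 0.100 -0.342 -0.934
outer loop
vertex 2.075 -2.251 -1.832
vertex 2.846 -1.847 -1.897
vertex 2.807 -2.668 -1.601
endloop
endfacet
facet normal 0.801 0.422 -0.425
outer loop
vertex 2.846 -1.847 -1.897
vertex 2.932 -1.317 -1.209
vertex 3.336 -2.09 -1.216
endloop
endfacet
facet normal 0.231 -0.292 0.928
outer loop
vertex 2.867 -2.644 -0.731
vertex 2.945 -1.809 -0.488
vertex 2.174 -2.213 -0.423
endloop
endfacet
facet normal -0.202 -0.763 0.613
outer loop
vertex 2.867 -2.644 -0.731
vertex 2.174 -2.213 -0.423
vertex 2.088 -2.743 -1.111
endloop
endfacet
facet normal 0.117 -0.993 0.019
outer loop
vertex 2.867 -2.644 -0.731
vertex 2.088 -2.743 -1.111
vertex 2.807 -2.668 -1.601
endloop
endfacet
facet normal 0.748 -0.663 -0.033
outer loop
vertex 2.867 -2.644 -0.731
vertex 2.807 -2.668 -1.601
vertex 3.336 -2.09 -1.216
endloop
endfacet
facet normal 0.818 -0.230 0.528
outer loop
vertex 2.867 -2.644 -0.731
vertex 3.336 -2.09 -1.216
vertex 2.945 -1.809 -0.488
endloop
endfacet
facet normal -0.100 0.342 0.934
outer loop
vertex 2.174 -2.213 -0.423
vertex 2.945 -1.809 -0.488
vertex 2.213 -1.392 -0.719
endloop
endfacet
facet normal -0.801 -0.422 0.425
outer loop
vertex 2.088 -2.743 -1.111
vertex 2.174 -2.213 -0.423
vertex 1.684 -1.97 -1.104
endloop
endfacet
facet normal -0.283 -0.795 -0.537
outer loop
vertex 2.807 -2.668 -1.601
vertex 2.088 -2.743 -1.111
vertex 2.075 -2.251 -1.832
endloop
endfacet
facet normal 0.738 -0.260 -0.623
outer loop
vertex 3.336 -2.09 -1.216
vertex 2.807 -2.668 -1.601
vertex 2.846 -1.847 -1.897
endloop
endfacet
facet normal 0.850 0.442 0.286
outer loop
vertex 2.945 -1.809 -0.488
vertex 3.336 -2.09 -1.216
vertex 2.932 -1.317 -1.209
endloop
endfacet

endsolid


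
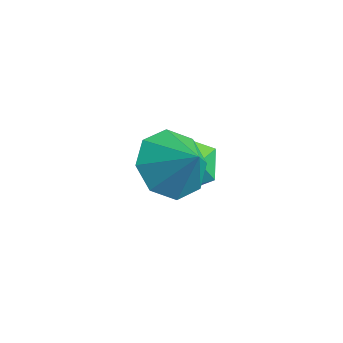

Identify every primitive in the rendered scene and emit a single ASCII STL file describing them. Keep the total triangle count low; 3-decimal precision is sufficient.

solid 
facet normal -0.741 0.268 0.616
outer loop
vertex -3.057 0.5 -1.286
vertex -3.346 -0.411 -1.237
vertex -2.704 -0.078 -0.61
endloop
endfacet
facet normal -0.178 0.700 0.692
outer loop
vertex -3.057 0.5 -1.286
vertex -2.704 -0.078 -0.61
vertex -2.125 0.527 -1.073
endloop
endfacet
facet normal -0.042 0.998 0.057
outer loop
vertex -3.057 0.5 -1.286
vertex -2.125 0.527 -1.073
vertex -2.409 0.567 -1.986
endloop
endfacet
facet normal -0.520 0.749 -0.410
outer loop
vertex -3.057 0.5 -1.286
vertex -2.409 0.567 -1.986
vertex -3.163 -0.012 -2.087
endloop
endfacet
facet normal -0.952 0.299 -0.065
outer loop
vertex -3.057 0.5 -1.286
vertex -3.163 -0.012 -2.087
vertex -3.346 -0.411 -1.237
endloop
endfacet
facet normal 0.385 0.299 0.873
outer loop
vertex -2.125 0.527 -1.073
vertex -2.704 -0.078 -0.61
vertex -1.837 -0.368 -0.893
endloop
endfacet
facet normal -0.526 -0.400 0.751
outer loop
vertex -2.704 -0.078 -0.61
vertex -3.346 -0.411 -1.237
vertex -2.591 -0.947 -0.994
endloop
endfacet
facet normal -0.868 -0.350 -0.351
outer loop
vertex -3.346 -0.411 -1.237
vertex -3.163 -0.012 -2.087
vertex -2.875 -0.907 -1.907
endloop
endfacet
facet normal -0.170 0.380 -0.909
outer loop
vertex -3.163 -0.012 -2.087
vertex -2.409 0.567 -1.986
vertex -2.296 -0.302 -2.37
endloop
endfacet
facet normal 0.604 0.782 -0.154
outer loop
vertex -2.409 0.567 -1.986
vertex -2.125 0.527 -1.073
vertex -1.654 0.031 -1.743
endloop
endfacet
facet normal 0.520 -0.749 0.410
outer loop
vertex -1.943 -0.88 -1.694
vertex -1.837 -0.368 -0.893
vertex -2.591 -0.947 -0.994
endloop
endfacet
facet normal 0.042 -0.998 -0.057
outer loop
vertex -1.943 -0.88 -1.694
vertex -2.591 -0.947 -0.994
vertex -2.875 -0.907 -1.907
endloop
endfacet
facet normal 0.178 -0.700 -0.692
outer loop
vertex -1.943 -0.88 -1.694
vertex -2.875 -0.907 -1.907
vertex -2.296 -0.302 -2.37
endloop
endfacet
facet normal 0.741 -0.268 -0.616
outer loop
vertex -1.943 -0.88 -1.694
vertex -2.296 -0.302 -2.37
vertex -1.654 0.031 -1.743
endloop
endfacet
facet normal 0.952 -0.299 0.065
outer loop
vertex -1.943 -0.88 -1.694
vertex -1.654 0.031 -1.743
vertex -1.837 -0.368 -0.893
endloop
endfacet
facet normal 0.170 -0.380 0.909
outer loop
vertex -2.591 -0.947 -0.994
vertex -1.837 -0.368 -0.893
vertex -2.704 -0.078 -0.61
endloop
endfacet
facet normal -0.604 -0.782 0.154
outer loop
vertex -2.875 -0.907 -1.907
vertex -2.591 -0.947 -0.994
vertex -3.346 -0.411 -1.237
endloop
endfacet
facet normal -0.385 -0.299 -0.873
outer loop
vertex -2.296 -0.302 -2.37
vertex -2.875 -0.907 -1.907
vertex -3.163 -0.012 -2.087
endloop
endfacet
facet normal 0.526 0.400 -0.751
outer loop
vertex -1.654 0.031 -1.743
vertex -2.296 -0.302 -2.37
vertex -2.409 0.567 -1.986
endloop
endfacet
facet normal 0.868 0.350 0.351
outer loop
vertex -1.837 -0.368 -0.893
vertex -1.654 0.031 -1.743
vertex -2.125 0.527 -1.073
endloop
endfacet
facet normal -0.733 -0.052 -0.678
outer loop
vertex -0.111 -2.806 0.312
vertex -0.752 -2.361 0.97
vertex -0.11 -2.028 0.251
endloop
endfacet
facet normal 0.989 -0.013 -0.147
outer loop
vertex -0.111 -2.806 0.312
vertex -0.11 -2.028 0.251
vertex 0.112 -2.299 1.77
endloop
endfacet
facet normal -0.732 -0.053 -0.679
outer loop
vertex -0.11 -2.028 0.251
vertex -0.752 -2.361 0.97
vertex -0.485 -1.445 0.61
endloop
endfacet
facet normal 0.834 0.551 -0.024
outer loop
vertex -0.11 -2.028 0.251
vertex -0.485 -1.445 0.61
vertex 0.112 -2.299 1.77
endloop
endfacet
facet normal -0.733 -0.053 -0.678
outer loop
vertex -0.485 -1.445 0.61
vertex -0.752 -2.361 0.97
vertex -1.016 -1.398 1.18
endloop
endfacet
facet normal 0.459 0.812 0.361
outer loop
vertex -0.485 -1.445 0.61
vertex -1.016 -1.398 1.18
vertex 0.112 -2.299 1.77
endloop
endfacet
facet normal -0.732 -0.053 -0.679
outer loop
vertex -1.016 -1.398 1.18
vertex -0.752 -2.361 0.97
vertex -1.393 -1.916 1.627
endloop
endfacet
facet normal 0.082 0.616 0.783
outer loop
vertex -1.016 -1.398 1.18
vertex -1.393 -1.916 1.627
vertex 0.112 -2.299 1.77
endloop
endfacet
facet normal -0.732 -0.052 -0.679
outer loop
vertex -1.393 -1.916 1.627
vertex -0.752 -2.361 0.97
vertex -1.394 -2.694 1.688
endloop
endfacet
facet normal -0.075 0.078 0.994
outer loop
vertex -1.393 -1.916 1.627
vertex -1.394 -2.694 1.688
vertex 0.112 -2.299 1.77
endloop
endfacet
facet normal -0.732 -0.052 -0.679
outer loop
vertex -1.394 -2.694 1.688
vertex -0.752 -2.361 0.97
vertex -1.02 -3.277 1.329
endloop
endfacet
facet normal 0.080 -0.485 0.871
outer loop
vertex -1.394 -2.694 1.688
vertex -1.02 -3.277 1.329
vertex 0.112 -2.299 1.77
endloop
endfacet
facet normal -0.732 -0.052 -0.679
outer loop
vertex -1.02 -3.277 1.329
vertex -0.752 -2.361 0.97
vertex -0.488 -3.323 0.759
endloop
endfacet
facet normal 0.456 -0.746 0.485
outer loop
vertex -1.02 -3.277 1.329
vertex -0.488 -3.323 0.759
vertex 0.112 -2.299 1.77
endloop
endfacet
facet normal -0.733 -0.052 -0.678
outer loop
vertex -0.488 -3.323 0.759
vertex -0.752 -2.361 0.97
vertex -0.111 -2.806 0.312
endloop
endfacet
facet normal 0.832 -0.551 0.064
outer loop
vertex -0.488 -3.323 0.759
vertex -0.111 -2.806 0.312
vertex 0.112 -2.299 1.77
endloop
endfacet

endsolid


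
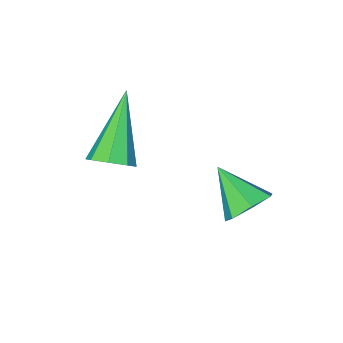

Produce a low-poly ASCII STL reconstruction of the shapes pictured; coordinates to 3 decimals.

solid 
facet normal -0.104 0.800 -0.590
outer loop
vertex 2.513 -0.303 -0.826
vertex 1.938 -0.468 -0.948
vertex 2.144 -0.11 -0.499
endloop
endfacet
facet normal 0.687 0.093 0.720
outer loop
vertex 2.513 -0.303 -0.826
vertex 2.144 -0.11 -0.499
vertex 2.062 -1.412 -0.252
endloop
endfacet
facet normal -0.103 0.800 -0.591
outer loop
vertex 2.144 -0.11 -0.499
vertex 1.938 -0.468 -0.948
vertex 1.62 -0.186 -0.511
endloop
endfacet
facet normal -0.050 0.189 0.981
outer loop
vertex 2.144 -0.11 -0.499
vertex 1.62 -0.186 -0.511
vertex 2.062 -1.412 -0.252
endloop
endfacet
facet normal -0.104 0.800 -0.591
outer loop
vertex 1.62 -0.186 -0.511
vertex 1.938 -0.468 -0.948
vertex 1.336 -0.475 -0.852
endloop
endfacet
facet normal -0.715 -0.112 0.690
outer loop
vertex 1.62 -0.186 -0.511
vertex 1.336 -0.475 -0.852
vertex 2.062 -1.412 -0.252
endloop
endfacet
facet normal -0.103 0.801 -0.590
outer loop
vertex 1.336 -0.475 -0.852
vertex 1.938 -0.468 -0.948
vertex 1.506 -0.758 -1.266
endloop
endfacet
facet normal -0.809 -0.584 0.067
outer loop
vertex 1.336 -0.475 -0.852
vertex 1.506 -0.758 -1.266
vertex 2.062 -1.412 -0.252
endloop
endfacet
facet normal -0.103 0.800 -0.591
outer loop
vertex 1.506 -0.758 -1.266
vertex 1.938 -0.468 -0.948
vertex 2.001 -0.823 -1.44
endloop
endfacet
facet normal -0.261 -0.870 -0.418
outer loop
vertex 1.506 -0.758 -1.266
vertex 2.001 -0.823 -1.44
vertex 2.062 -1.412 -0.252
endloop
endfacet
facet normal -0.105 0.800 -0.591
outer loop
vertex 2.001 -0.823 -1.44
vertex 1.938 -0.468 -0.948
vertex 2.449 -0.62 -1.245
endloop
endfacet
facet normal 0.517 -0.756 -0.401
outer loop
vertex 2.001 -0.823 -1.44
vertex 2.449 -0.62 -1.245
vertex 2.062 -1.412 -0.252
endloop
endfacet
facet normal -0.105 0.801 -0.590
outer loop
vertex 2.449 -0.62 -1.245
vertex 1.938 -0.468 -0.948
vertex 2.513 -0.303 -0.826
endloop
endfacet
facet normal 0.939 -0.328 0.105
outer loop
vertex 2.449 -0.62 -1.245
vertex 2.513 -0.303 -0.826
vertex 2.062 -1.412 -0.252
endloop
endfacet
facet normal 0.557 0.476 -0.681
outer loop
vertex 4.286 -2.794 0.186
vertex 3.847 -2.717 -0.119
vertex 4.092 -2.44 0.275
endloop
endfacet
facet normal 0.513 0.066 0.856
outer loop
vertex 4.286 -2.794 0.186
vertex 4.092 -2.44 0.275
vertex 2.833 -3.583 1.119
endloop
endfacet
facet normal 0.557 0.476 -0.681
outer loop
vertex 4.092 -2.44 0.275
vertex 3.847 -2.717 -0.119
vertex 3.754 -2.248 0.133
endloop
endfacet
facet normal -0.000 0.594 0.804
outer loop
vertex 4.092 -2.44 0.275
vertex 3.754 -2.248 0.133
vertex 2.833 -3.583 1.119
endloop
endfacet
facet normal 0.557 0.476 -0.680
outer loop
vertex 3.754 -2.248 0.133
vertex 3.847 -2.717 -0.119
vertex 3.471 -2.331 -0.157
endloop
endfacet
facet normal -0.601 0.700 0.386
outer loop
vertex 3.754 -2.248 0.133
vertex 3.471 -2.331 -0.157
vertex 2.833 -3.583 1.119
endloop
endfacet
facet normal 0.557 0.475 -0.681
outer loop
vertex 3.471 -2.331 -0.157
vertex 3.847 -2.717 -0.119
vertex 3.408 -2.64 -0.424
endloop
endfacet
facet normal -0.935 0.322 -0.152
outer loop
vertex 3.471 -2.331 -0.157
vertex 3.408 -2.64 -0.424
vertex 2.833 -3.583 1.119
endloop
endfacet
facet normal 0.556 0.479 -0.680
outer loop
vertex 3.408 -2.64 -0.424
vertex 3.847 -2.717 -0.119
vertex 3.603 -2.993 -0.513
endloop
endfacet
facet normal -0.807 -0.320 -0.496
outer loop
vertex 3.408 -2.64 -0.424
vertex 3.603 -2.993 -0.513
vertex 2.833 -3.583 1.119
endloop
endfacet
facet normal 0.558 0.477 -0.679
outer loop
vertex 3.603 -2.993 -0.513
vertex 3.847 -2.717 -0.119
vertex 3.94 -3.185 -0.371
endloop
endfacet
facet normal -0.295 -0.846 -0.445
outer loop
vertex 3.603 -2.993 -0.513
vertex 3.94 -3.185 -0.371
vertex 2.833 -3.583 1.119
endloop
endfacet
facet normal 0.558 0.477 -0.679
outer loop
vertex 3.94 -3.185 -0.371
vertex 3.847 -2.717 -0.119
vertex 4.223 -3.103 -0.081
endloop
endfacet
facet normal 0.305 -0.952 -0.028
outer loop
vertex 3.94 -3.185 -0.371
vertex 4.223 -3.103 -0.081
vertex 2.833 -3.583 1.119
endloop
endfacet
facet normal 0.557 0.475 -0.681
outer loop
vertex 4.223 -3.103 -0.081
vertex 3.847 -2.717 -0.119
vertex 4.286 -2.794 0.186
endloop
endfacet
facet normal 0.640 -0.573 0.512
outer loop
vertex 4.223 -3.103 -0.081
vertex 4.286 -2.794 0.186
vertex 2.833 -3.583 1.119
endloop
endfacet

endsolid


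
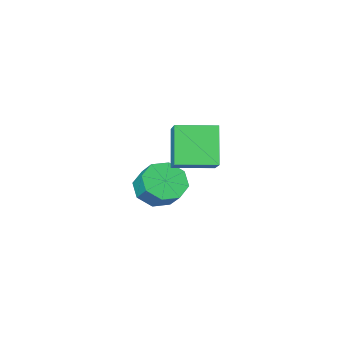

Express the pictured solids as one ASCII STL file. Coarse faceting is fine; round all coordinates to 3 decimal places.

solid 
facet normal -0.294 -0.489 0.822
outer loop
vertex 1.654 0.588 4.331
vertex 0.319 1.269 4.259
vertex 1.151 -0.485 3.513
endloop
endfacet
facet normal 0.890 -0.454 0.048
outer loop
vertex 1.641 0.331 2.141
vertex 1.654 0.588 4.331
vertex 1.151 -0.485 3.513
endloop
endfacet
facet normal -0.294 -0.489 0.822
outer loop
vertex 1.151 -0.485 3.513
vertex 0.319 1.269 4.259
vertex -0.184 0.196 3.441
endloop
endfacet
facet normal -0.349 -0.745 -0.568
outer loop
vertex -0.184 0.196 3.441
vertex 1.641 0.331 2.141
vertex 1.151 -0.485 3.513
endloop
endfacet
facet normal 0.349 0.745 0.568
outer loop
vertex 1.654 0.588 4.331
vertex 0.809 2.085 2.887
vertex 0.319 1.269 4.259
endloop
endfacet
facet normal 0.890 -0.454 0.048
outer loop
vertex 2.144 1.404 2.959
vertex 1.654 0.588 4.331
vertex 1.641 0.331 2.141
endloop
endfacet
facet normal 0.349 0.745 0.568
outer loop
vertex 2.144 1.404 2.959
vertex 0.809 2.085 2.887
vertex 1.654 0.588 4.331
endloop
endfacet
facet normal -0.890 0.454 -0.048
outer loop
vertex 0.319 1.269 4.259
vertex 0.809 2.085 2.887
vertex -0.184 0.196 3.441
endloop
endfacet
facet normal -0.349 -0.745 -0.568
outer loop
vertex 0.306 1.012 2.069
vertex 1.641 0.331 2.141
vertex -0.184 0.196 3.441
endloop
endfacet
facet normal -0.890 0.454 -0.048
outer loop
vertex -0.184 0.196 3.441
vertex 0.809 2.085 2.887
vertex 0.306 1.012 2.069
endloop
endfacet
facet normal 0.294 0.489 -0.822
outer loop
vertex 0.306 1.012 2.069
vertex 2.144 1.404 2.959
vertex 1.641 0.331 2.141
endloop
endfacet
facet normal 0.294 0.489 -0.822
outer loop
vertex 0.809 2.085 2.887
vertex 2.144 1.404 2.959
vertex 0.306 1.012 2.069
endloop
endfacet
facet normal -0.022 -0.699 -0.714
outer loop
vertex 1.213 -2.773 -1.035
vertex 0.329 -2.913 -0.871
vertex 0.803 -2.365 -1.422
endloop
endfacet
facet normal 0.808 0.409 -0.425
outer loop
vertex 1.213 -2.773 -1.035
vertex 0.803 -2.365 -1.422
vertex 1.235 -2.067 -0.313
endloop
endfacet
facet normal 0.807 0.410 -0.425
outer loop
vertex 1.235 -2.067 -0.313
vertex 0.803 -2.365 -1.422
vertex 0.824 -1.659 -0.7
endloop
endfacet
facet normal 0.022 0.699 0.714
outer loop
vertex 1.235 -2.067 -0.313
vertex 0.824 -1.659 -0.7
vertex 0.351 -2.207 -0.149
endloop
endfacet
facet normal -0.022 -0.699 -0.714
outer loop
vertex 0.803 -2.365 -1.422
vertex 0.329 -2.913 -0.871
vertex 0.115 -2.278 -1.486
endloop
endfacet
facet normal 0.154 0.704 -0.693
outer loop
vertex 0.803 -2.365 -1.422
vertex 0.115 -2.278 -1.486
vertex 0.824 -1.659 -0.7
endloop
endfacet
facet normal 0.155 0.704 -0.694
outer loop
vertex 0.824 -1.659 -0.7
vertex 0.115 -2.278 -1.486
vertex 0.136 -1.572 -0.765
endloop
endfacet
facet normal 0.021 0.700 0.714
outer loop
vertex 0.824 -1.659 -0.7
vertex 0.136 -1.572 -0.765
vertex 0.351 -2.207 -0.149
endloop
endfacet
facet normal -0.022 -0.699 -0.715
outer loop
vertex 0.115 -2.278 -1.486
vertex 0.329 -2.913 -0.871
vertex -0.448 -2.563 -1.19
endloop
endfacet
facet normal -0.589 0.586 -0.556
outer loop
vertex 0.115 -2.278 -1.486
vertex -0.448 -2.563 -1.19
vertex 0.136 -1.572 -0.765
endloop
endfacet
facet normal -0.590 0.586 -0.556
outer loop
vertex 0.136 -1.572 -0.765
vertex -0.448 -2.563 -1.19
vertex -0.426 -1.857 -0.469
endloop
endfacet
facet normal 0.021 0.700 0.714
outer loop
vertex 0.136 -1.572 -0.765
vertex -0.426 -1.857 -0.469
vertex 0.351 -2.207 -0.149
endloop
endfacet
facet normal -0.022 -0.699 -0.714
outer loop
vertex -0.448 -2.563 -1.19
vertex 0.329 -2.913 -0.871
vertex -0.555 -3.053 -0.707
endloop
endfacet
facet normal -0.988 0.125 -0.092
outer loop
vertex -0.448 -2.563 -1.19
vertex -0.555 -3.053 -0.707
vertex -0.426 -1.857 -0.469
endloop
endfacet
facet normal -0.988 0.125 -0.092
outer loop
vertex -0.426 -1.857 -0.469
vertex -0.555 -3.053 -0.707
vertex -0.533 -2.347 0.015
endloop
endfacet
facet normal 0.022 0.700 0.714
outer loop
vertex -0.426 -1.857 -0.469
vertex -0.533 -2.347 0.015
vertex 0.351 -2.207 -0.149
endloop
endfacet
facet normal -0.022 -0.699 -0.714
outer loop
vertex -0.555 -3.053 -0.707
vertex 0.329 -2.913 -0.871
vertex -0.144 -3.461 -0.32
endloop
endfacet
facet normal -0.807 -0.410 0.425
outer loop
vertex -0.555 -3.053 -0.707
vertex -0.144 -3.461 -0.32
vertex -0.533 -2.347 0.015
endloop
endfacet
facet normal -0.808 -0.410 0.424
outer loop
vertex -0.533 -2.347 0.015
vertex -0.144 -3.461 -0.32
vertex -0.123 -2.755 0.402
endloop
endfacet
facet normal 0.022 0.699 0.714
outer loop
vertex -0.533 -2.347 0.015
vertex -0.123 -2.755 0.402
vertex 0.351 -2.207 -0.149
endloop
endfacet
facet normal -0.021 -0.700 -0.714
outer loop
vertex -0.144 -3.461 -0.32
vertex 0.329 -2.913 -0.871
vertex 0.544 -3.548 -0.255
endloop
endfacet
facet normal -0.155 -0.704 0.693
outer loop
vertex -0.144 -3.461 -0.32
vertex 0.544 -3.548 -0.255
vertex -0.123 -2.755 0.402
endloop
endfacet
facet normal -0.154 -0.704 0.694
outer loop
vertex -0.123 -2.755 0.402
vertex 0.544 -3.548 -0.255
vertex 0.565 -2.842 0.466
endloop
endfacet
facet normal 0.022 0.699 0.714
outer loop
vertex -0.123 -2.755 0.402
vertex 0.565 -2.842 0.466
vertex 0.351 -2.207 -0.149
endloop
endfacet
facet normal -0.021 -0.700 -0.714
outer loop
vertex 0.544 -3.548 -0.255
vertex 0.329 -2.913 -0.871
vertex 1.106 -3.263 -0.551
endloop
endfacet
facet normal 0.590 -0.585 0.556
outer loop
vertex 0.544 -3.548 -0.255
vertex 1.106 -3.263 -0.551
vertex 0.565 -2.842 0.466
endloop
endfacet
facet normal 0.589 -0.586 0.556
outer loop
vertex 0.565 -2.842 0.466
vertex 1.106 -3.263 -0.551
vertex 1.128 -2.557 0.17
endloop
endfacet
facet normal 0.022 0.699 0.715
outer loop
vertex 0.565 -2.842 0.466
vertex 1.128 -2.557 0.17
vertex 0.351 -2.207 -0.149
endloop
endfacet
facet normal -0.022 -0.700 -0.714
outer loop
vertex 1.106 -3.263 -0.551
vertex 0.329 -2.913 -0.871
vertex 1.213 -2.773 -1.035
endloop
endfacet
facet normal 0.988 -0.125 0.092
outer loop
vertex 1.106 -3.263 -0.551
vertex 1.213 -2.773 -1.035
vertex 1.128 -2.557 0.17
endloop
endfacet
facet normal 0.988 -0.125 0.092
outer loop
vertex 1.128 -2.557 0.17
vertex 1.213 -2.773 -1.035
vertex 1.235 -2.067 -0.313
endloop
endfacet
facet normal 0.022 0.699 0.714
outer loop
vertex 1.128 -2.557 0.17
vertex 1.235 -2.067 -0.313
vertex 0.351 -2.207 -0.149
endloop
endfacet

endsolid


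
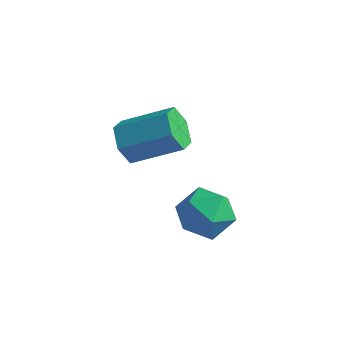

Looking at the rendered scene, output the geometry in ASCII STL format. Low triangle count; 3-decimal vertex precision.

solid 
facet normal -0.788 -0.425 -0.445
outer loop
vertex -0.354 -0.442 1.239
vertex -0.901 0.08 1.709
vertex -0.599 0.35 0.917
endloop
endfacet
facet normal 0.550 -0.163 -0.819
outer loop
vertex -0.354 -0.442 1.239
vertex -0.599 0.35 0.917
vertex 1.207 0.398 2.121
endloop
endfacet
facet normal 0.550 -0.164 -0.819
outer loop
vertex 1.207 0.398 2.121
vertex -0.599 0.35 0.917
vertex 0.963 1.19 1.798
endloop
endfacet
facet normal 0.789 0.424 0.445
outer loop
vertex 1.207 0.398 2.121
vertex 0.963 1.19 1.798
vertex 0.661 0.92 2.591
endloop
endfacet
facet normal -0.789 -0.424 -0.445
outer loop
vertex -0.599 0.35 0.917
vertex -0.901 0.08 1.709
vertex -1.145 0.873 1.387
endloop
endfacet
facet normal 0.037 0.689 -0.724
outer loop
vertex -0.599 0.35 0.917
vertex -1.145 0.873 1.387
vertex 0.963 1.19 1.798
endloop
endfacet
facet normal 0.037 0.689 -0.724
outer loop
vertex 0.963 1.19 1.798
vertex -1.145 0.873 1.387
vertex 0.416 1.713 2.268
endloop
endfacet
facet normal 0.788 0.425 0.445
outer loop
vertex 0.963 1.19 1.798
vertex 0.416 1.713 2.268
vertex 0.661 0.92 2.591
endloop
endfacet
facet normal -0.789 -0.424 -0.446
outer loop
vertex -1.145 0.873 1.387
vertex -0.901 0.08 1.709
vertex -1.447 0.602 2.179
endloop
endfacet
facet normal -0.513 0.853 0.096
outer loop
vertex -1.145 0.873 1.387
vertex -1.447 0.602 2.179
vertex 0.416 1.713 2.268
endloop
endfacet
facet normal -0.513 0.853 0.096
outer loop
vertex 0.416 1.713 2.268
vertex -1.447 0.602 2.179
vertex 0.114 1.442 3.061
endloop
endfacet
facet normal 0.788 0.425 0.445
outer loop
vertex 0.416 1.713 2.268
vertex 0.114 1.442 3.061
vertex 0.661 0.92 2.591
endloop
endfacet
facet normal -0.789 -0.424 -0.445
outer loop
vertex -1.447 0.602 2.179
vertex -0.901 0.08 1.709
vertex -1.203 -0.19 2.502
endloop
endfacet
facet normal -0.551 0.164 0.818
outer loop
vertex -1.447 0.602 2.179
vertex -1.203 -0.19 2.502
vertex 0.114 1.442 3.061
endloop
endfacet
facet normal -0.550 0.163 0.819
outer loop
vertex 0.114 1.442 3.061
vertex -1.203 -0.19 2.502
vertex 0.359 0.65 3.383
endloop
endfacet
facet normal 0.788 0.425 0.445
outer loop
vertex 0.114 1.442 3.061
vertex 0.359 0.65 3.383
vertex 0.661 0.92 2.591
endloop
endfacet
facet normal -0.788 -0.425 -0.445
outer loop
vertex -1.203 -0.19 2.502
vertex -0.901 0.08 1.709
vertex -0.656 -0.713 2.032
endloop
endfacet
facet normal -0.037 -0.689 0.724
outer loop
vertex -1.203 -0.19 2.502
vertex -0.656 -0.713 2.032
vertex 0.359 0.65 3.383
endloop
endfacet
facet normal -0.037 -0.689 0.724
outer loop
vertex 0.359 0.65 3.383
vertex -0.656 -0.713 2.032
vertex 0.905 0.127 2.913
endloop
endfacet
facet normal 0.789 0.424 0.445
outer loop
vertex 0.359 0.65 3.383
vertex 0.905 0.127 2.913
vertex 0.661 0.92 2.591
endloop
endfacet
facet normal -0.788 -0.425 -0.445
outer loop
vertex -0.656 -0.713 2.032
vertex -0.901 0.08 1.709
vertex -0.354 -0.442 1.239
endloop
endfacet
facet normal 0.513 -0.853 -0.096
outer loop
vertex -0.656 -0.713 2.032
vertex -0.354 -0.442 1.239
vertex 0.905 0.127 2.913
endloop
endfacet
facet normal 0.513 -0.853 -0.096
outer loop
vertex 0.905 0.127 2.913
vertex -0.354 -0.442 1.239
vertex 1.207 0.398 2.121
endloop
endfacet
facet normal 0.789 0.424 0.446
outer loop
vertex 0.905 0.127 2.913
vertex 1.207 0.398 2.121
vertex 0.661 0.92 2.591
endloop
endfacet
facet normal 0.013 0.730 0.684
outer loop
vertex 3.213 -0.068 0.953
vertex 2.415 -0.55 1.483
vertex 3.434 -0.788 1.717
endloop
endfacet
facet normal 0.662 0.631 0.403
outer loop
vertex 3.213 -0.068 0.953
vertex 3.434 -0.788 1.717
vertex 3.993 -0.789 0.801
endloop
endfacet
facet normal 0.615 0.729 -0.302
outer loop
vertex 3.213 -0.068 0.953
vertex 3.993 -0.789 0.801
vertex 3.319 -0.551 0.002
endloop
endfacet
facet normal -0.064 0.887 -0.458
outer loop
vertex 3.213 -0.068 0.953
vertex 3.319 -0.551 0.002
vertex 2.344 -0.404 0.423
endloop
endfacet
facet normal -0.435 0.887 0.151
outer loop
vertex 3.213 -0.068 0.953
vertex 2.344 -0.404 0.423
vertex 2.415 -0.55 1.483
endloop
endfacet
facet normal 0.853 -0.047 0.520
outer loop
vertex 3.993 -0.789 0.801
vertex 3.434 -0.788 1.717
vertex 3.676 -1.716 1.237
endloop
endfacet
facet normal -0.198 0.112 0.974
outer loop
vertex 3.434 -0.788 1.717
vertex 2.415 -0.55 1.483
vertex 2.701 -1.569 1.658
endloop
endfacet
facet normal -0.923 0.369 0.113
outer loop
vertex 2.415 -0.55 1.483
vertex 2.344 -0.404 0.423
vertex 2.027 -1.331 0.859
endloop
endfacet
facet normal -0.321 0.368 -0.873
outer loop
vertex 2.344 -0.404 0.423
vertex 3.319 -0.551 0.002
vertex 2.586 -1.332 -0.057
endloop
endfacet
facet normal 0.776 0.111 -0.621
outer loop
vertex 3.319 -0.551 0.002
vertex 3.993 -0.789 0.801
vertex 3.605 -1.57 0.177
endloop
endfacet
facet normal 0.064 -0.887 0.458
outer loop
vertex 2.807 -2.052 0.707
vertex 3.676 -1.716 1.237
vertex 2.701 -1.569 1.658
endloop
endfacet
facet normal -0.615 -0.729 0.302
outer loop
vertex 2.807 -2.052 0.707
vertex 2.701 -1.569 1.658
vertex 2.027 -1.331 0.859
endloop
endfacet
facet normal -0.662 -0.631 -0.403
outer loop
vertex 2.807 -2.052 0.707
vertex 2.027 -1.331 0.859
vertex 2.586 -1.332 -0.057
endloop
endfacet
facet normal -0.013 -0.730 -0.684
outer loop
vertex 2.807 -2.052 0.707
vertex 2.586 -1.332 -0.057
vertex 3.605 -1.57 0.177
endloop
endfacet
facet normal 0.435 -0.887 -0.151
outer loop
vertex 2.807 -2.052 0.707
vertex 3.605 -1.57 0.177
vertex 3.676 -1.716 1.237
endloop
endfacet
facet normal 0.321 -0.368 0.873
outer loop
vertex 2.701 -1.569 1.658
vertex 3.676 -1.716 1.237
vertex 3.434 -0.788 1.717
endloop
endfacet
facet normal -0.776 -0.111 0.621
outer loop
vertex 2.027 -1.331 0.859
vertex 2.701 -1.569 1.658
vertex 2.415 -0.55 1.483
endloop
endfacet
facet normal -0.853 0.047 -0.520
outer loop
vertex 2.586 -1.332 -0.057
vertex 2.027 -1.331 0.859
vertex 2.344 -0.404 0.423
endloop
endfacet
facet normal 0.198 -0.112 -0.974
outer loop
vertex 3.605 -1.57 0.177
vertex 2.586 -1.332 -0.057
vertex 3.319 -0.551 0.002
endloop
endfacet
facet normal 0.923 -0.369 -0.113
outer loop
vertex 3.676 -1.716 1.237
vertex 3.605 -1.57 0.177
vertex 3.993 -0.789 0.801
endloop
endfacet

endsolid


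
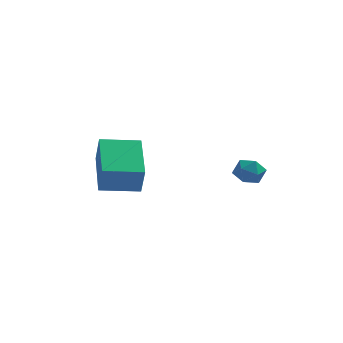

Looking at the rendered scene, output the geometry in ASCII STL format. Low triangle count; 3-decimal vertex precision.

solid 
facet normal -0.224 -0.299 0.928
outer loop
vertex 1.138 -0.476 -0.756
vertex 1.308 -1.127 -0.925
vertex 1.79 -0.697 -0.67
endloop
endfacet
facet normal 0.006 0.377 0.926
outer loop
vertex 1.138 -0.476 -0.756
vertex 1.79 -0.697 -0.67
vertex 1.67 -0.064 -0.927
endloop
endfacet
facet normal -0.424 0.755 0.500
outer loop
vertex 1.138 -0.476 -0.756
vertex 1.67 -0.064 -0.927
vertex 1.114 -0.102 -1.341
endloop
endfacet
facet normal -0.920 0.312 0.237
outer loop
vertex 1.138 -0.476 -0.756
vertex 1.114 -0.102 -1.341
vertex 0.891 -0.76 -1.34
endloop
endfacet
facet normal -0.796 -0.338 0.501
outer loop
vertex 1.138 -0.476 -0.756
vertex 0.891 -0.76 -1.34
vertex 1.308 -1.127 -0.925
endloop
endfacet
facet normal 0.660 0.387 0.645
outer loop
vertex 1.67 -0.064 -0.927
vertex 1.79 -0.697 -0.67
vertex 2.169 -0.46 -1.2
endloop
endfacet
facet normal 0.288 -0.706 0.647
outer loop
vertex 1.79 -0.697 -0.67
vertex 1.308 -1.127 -0.925
vertex 1.946 -1.118 -1.199
endloop
endfacet
facet normal -0.635 -0.771 -0.043
outer loop
vertex 1.308 -1.127 -0.925
vertex 0.891 -0.76 -1.34
vertex 1.39 -1.156 -1.613
endloop
endfacet
facet normal -0.836 0.282 -0.471
outer loop
vertex 0.891 -0.76 -1.34
vertex 1.114 -0.102 -1.341
vertex 1.27 -0.523 -1.87
endloop
endfacet
facet normal -0.034 0.998 -0.046
outer loop
vertex 1.114 -0.102 -1.341
vertex 1.67 -0.064 -0.927
vertex 1.752 -0.093 -1.615
endloop
endfacet
facet normal 0.920 -0.312 -0.237
outer loop
vertex 1.922 -0.744 -1.784
vertex 2.169 -0.46 -1.2
vertex 1.946 -1.118 -1.199
endloop
endfacet
facet normal 0.424 -0.755 -0.500
outer loop
vertex 1.922 -0.744 -1.784
vertex 1.946 -1.118 -1.199
vertex 1.39 -1.156 -1.613
endloop
endfacet
facet normal -0.006 -0.377 -0.926
outer loop
vertex 1.922 -0.744 -1.784
vertex 1.39 -1.156 -1.613
vertex 1.27 -0.523 -1.87
endloop
endfacet
facet normal 0.224 0.299 -0.928
outer loop
vertex 1.922 -0.744 -1.784
vertex 1.27 -0.523 -1.87
vertex 1.752 -0.093 -1.615
endloop
endfacet
facet normal 0.796 0.338 -0.501
outer loop
vertex 1.922 -0.744 -1.784
vertex 1.752 -0.093 -1.615
vertex 2.169 -0.46 -1.2
endloop
endfacet
facet normal 0.836 -0.282 0.471
outer loop
vertex 1.946 -1.118 -1.199
vertex 2.169 -0.46 -1.2
vertex 1.79 -0.697 -0.67
endloop
endfacet
facet normal 0.034 -0.998 0.046
outer loop
vertex 1.39 -1.156 -1.613
vertex 1.946 -1.118 -1.199
vertex 1.308 -1.127 -0.925
endloop
endfacet
facet normal -0.660 -0.387 -0.645
outer loop
vertex 1.27 -0.523 -1.87
vertex 1.39 -1.156 -1.613
vertex 0.891 -0.76 -1.34
endloop
endfacet
facet normal -0.288 0.706 -0.647
outer loop
vertex 1.752 -0.093 -1.615
vertex 1.27 -0.523 -1.87
vertex 1.114 -0.102 -1.341
endloop
endfacet
facet normal 0.635 0.771 0.043
outer loop
vertex 2.169 -0.46 -1.2
vertex 1.752 -0.093 -1.615
vertex 1.67 -0.064 -0.927
endloop
endfacet
facet normal -0.942 -0.324 0.089
outer loop
vertex -3.231 -4.498 -0.096
vertex -3.826 -2.544 0.721
vertex -3.482 -4.088 -1.26
endloop
endfacet
facet normal 0.270 -0.888 -0.371
outer loop
vertex -1.994 -3.576 -1.401
vertex -3.231 -4.498 -0.096
vertex -3.482 -4.088 -1.26
endloop
endfacet
facet normal -0.942 -0.324 0.089
outer loop
vertex -3.482 -4.088 -1.26
vertex -3.826 -2.544 0.721
vertex -4.077 -2.133 -0.444
endloop
endfacet
facet normal -0.199 0.325 -0.924
outer loop
vertex -4.077 -2.133 -0.444
vertex -1.994 -3.576 -1.401
vertex -3.482 -4.088 -1.26
endloop
endfacet
facet normal 0.200 -0.326 0.924
outer loop
vertex -3.231 -4.498 -0.096
vertex -2.338 -2.032 0.58
vertex -3.826 -2.544 0.721
endloop
endfacet
facet normal 0.270 -0.888 -0.372
outer loop
vertex -1.743 -3.987 -0.236
vertex -3.231 -4.498 -0.096
vertex -1.994 -3.576 -1.401
endloop
endfacet
facet normal 0.199 -0.325 0.924
outer loop
vertex -1.743 -3.987 -0.236
vertex -2.338 -2.032 0.58
vertex -3.231 -4.498 -0.096
endloop
endfacet
facet normal -0.270 0.888 0.372
outer loop
vertex -3.826 -2.544 0.721
vertex -2.338 -2.032 0.58
vertex -4.077 -2.133 -0.444
endloop
endfacet
facet normal -0.199 0.326 -0.924
outer loop
vertex -2.589 -1.622 -0.584
vertex -1.994 -3.576 -1.401
vertex -4.077 -2.133 -0.444
endloop
endfacet
facet normal -0.270 0.888 0.371
outer loop
vertex -4.077 -2.133 -0.444
vertex -2.338 -2.032 0.58
vertex -2.589 -1.622 -0.584
endloop
endfacet
facet normal 0.942 0.324 -0.089
outer loop
vertex -2.589 -1.622 -0.584
vertex -1.743 -3.987 -0.236
vertex -1.994 -3.576 -1.401
endloop
endfacet
facet normal 0.942 0.324 -0.089
outer loop
vertex -2.338 -2.032 0.58
vertex -1.743 -3.987 -0.236
vertex -2.589 -1.622 -0.584
endloop
endfacet

endsolid
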